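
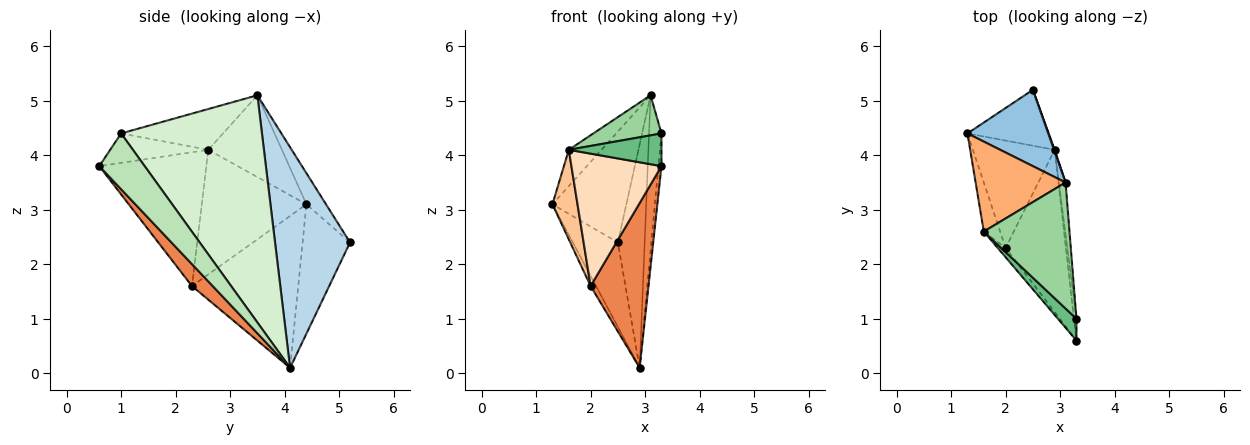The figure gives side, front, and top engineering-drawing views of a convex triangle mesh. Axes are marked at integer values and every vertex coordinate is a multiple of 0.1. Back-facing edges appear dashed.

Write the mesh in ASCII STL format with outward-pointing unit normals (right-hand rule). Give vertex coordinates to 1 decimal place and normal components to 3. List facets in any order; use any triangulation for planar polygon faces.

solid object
 facet normal -0.660 0.627 -0.415
  outer loop
   vertex 2.9 4.1 0.1
   vertex 1.3 4.4 3.1
   vertex 2.5 5.2 2.4
  endloop
 endfacet
 facet normal -0.213 0.805 0.554
  outer loop
   vertex 3.1 3.5 5.1
   vertex 2.5 5.2 2.4
   vertex 1.3 4.4 3.1
  endloop
 endfacet
 facet normal 0.942 0.337 0.003
  outer loop
   vertex 3.1 3.5 5.1
   vertex 2.9 4.1 0.1
   vertex 2.5 5.2 2.4
  endloop
 endfacet
 facet normal -0.880 0.045 -0.474
  outer loop
   vertex 2.0 2.3 1.6
   vertex 1.3 4.4 3.1
   vertex 2.9 4.1 0.1
  endloop
 endfacet
 facet normal 0.248 -0.690 -0.680
  outer loop
   vertex 2.0 2.3 1.6
   vertex 2.9 4.1 0.1
   vertex 3.3 0.6 3.8
  endloop
 endfacet
 facet normal -0.644 0.286 0.709
  outer loop
   vertex 1.6 2.6 4.1
   vertex 3.1 3.5 5.1
   vertex 1.3 4.4 3.1
  endloop
 endfacet
 facet normal -0.965 -0.231 -0.127
  outer loop
   vertex 1.6 2.6 4.1
   vertex 1.3 4.4 3.1
   vertex 2.0 2.3 1.6
  endloop
 endfacet
 facet normal -0.764 -0.643 -0.045
  outer loop
   vertex 1.6 2.6 4.1
   vertex 2.0 2.3 1.6
   vertex 3.3 0.6 3.8
  endloop
 endfacet
 facet normal -0.661 -0.624 0.416
  outer loop
   vertex 3.3 1.0 4.4
   vertex 1.6 2.6 4.1
   vertex 3.3 0.6 3.8
  endloop
 endfacet
 facet normal -0.413 -0.276 0.868
  outer loop
   vertex 3.3 1.0 4.4
   vertex 3.1 3.5 5.1
   vertex 1.6 2.6 4.1
  endloop
 endfacet
 facet normal 0.997 0.067 -0.045
  outer loop
   vertex 3.3 1.0 4.4
   vertex 3.3 0.6 3.8
   vertex 2.9 4.1 0.1
  endloop
 endfacet
 facet normal 0.996 0.088 -0.029
  outer loop
   vertex 3.3 1.0 4.4
   vertex 2.9 4.1 0.1
   vertex 3.1 3.5 5.1
  endloop
 endfacet
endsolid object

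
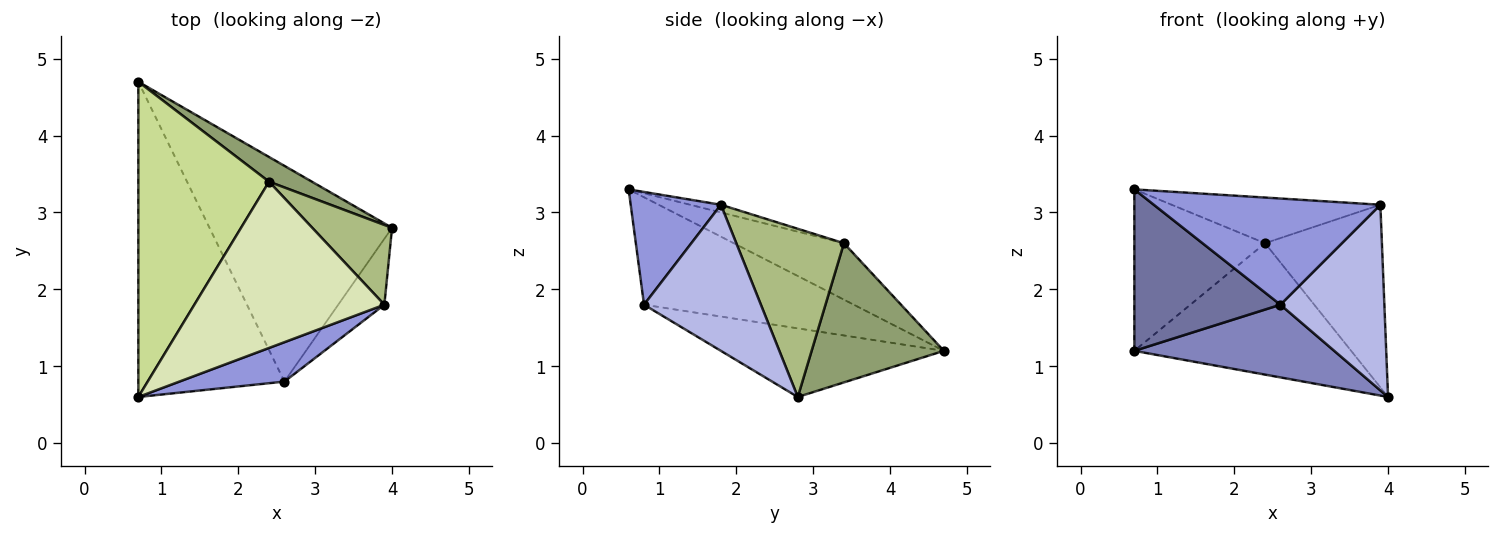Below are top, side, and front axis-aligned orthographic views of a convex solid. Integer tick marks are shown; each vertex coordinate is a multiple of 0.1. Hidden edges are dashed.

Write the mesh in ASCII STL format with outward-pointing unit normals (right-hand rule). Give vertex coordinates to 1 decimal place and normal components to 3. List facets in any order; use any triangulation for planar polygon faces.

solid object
 facet normal -0.548 -0.381 -0.745
  outer loop
   vertex 2.6 0.8 1.8
   vertex 0.7 0.6 3.3
   vertex 0.7 4.7 1.2
  endloop
 endfacet
 facet normal -0.335 -0.301 -0.893
  outer loop
   vertex 2.6 0.8 1.8
   vertex 0.7 4.7 1.2
   vertex 4.0 2.8 0.6
  endloop
 endfacet
 facet normal 0.350 -0.878 0.326
  outer loop
   vertex 3.9 1.8 3.1
   vertex 0.7 0.6 3.3
   vertex 2.6 0.8 1.8
  endloop
 endfacet
 facet normal 0.727 -0.647 -0.230
  outer loop
   vertex 3.9 1.8 3.1
   vertex 2.6 0.8 1.8
   vertex 4.0 2.8 0.6
  endloop
 endfacet
 facet normal 0.514 0.843 0.158
  outer loop
   vertex 2.4 3.4 2.6
   vertex 4.0 2.8 0.6
   vertex 0.7 4.7 1.2
  endloop
 endfacet
 facet normal 0.645 0.700 0.306
  outer loop
   vertex 2.4 3.4 2.6
   vertex 3.9 1.8 3.1
   vertex 4.0 2.8 0.6
  endloop
 endfacet
 facet normal -0.359 0.426 0.831
  outer loop
   vertex 2.4 3.4 2.6
   vertex 0.7 4.7 1.2
   vertex 0.7 0.6 3.3
  endloop
 endfacet
 facet normal -0.039 0.265 0.964
  outer loop
   vertex 2.4 3.4 2.6
   vertex 0.7 0.6 3.3
   vertex 3.9 1.8 3.1
  endloop
 endfacet
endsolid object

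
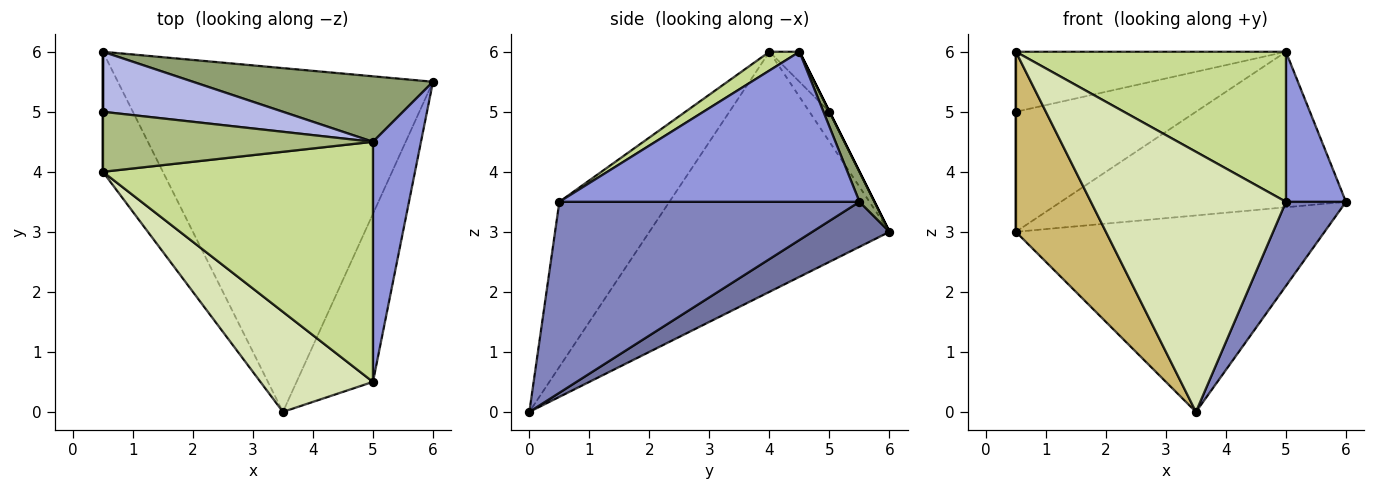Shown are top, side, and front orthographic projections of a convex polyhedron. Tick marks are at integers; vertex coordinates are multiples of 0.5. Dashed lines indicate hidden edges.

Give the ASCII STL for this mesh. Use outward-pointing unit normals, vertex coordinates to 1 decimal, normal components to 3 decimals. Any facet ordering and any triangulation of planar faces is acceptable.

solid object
 facet normal 0.123 0.492 -0.862
  outer loop
   vertex 0.5 6.0 3.0
   vertex 6.0 5.5 3.5
   vertex 3.5 0.0 0.0
  endloop
 endfacet
 facet normal 0.913 -0.183 -0.365
  outer loop
   vertex 5.0 0.5 3.5
   vertex 3.5 0.0 0.0
   vertex 6.0 5.5 3.5
  endloop
 endfacet
 facet normal 0.936 -0.187 0.299
  outer loop
   vertex 5.0 4.5 6.0
   vertex 5.0 0.5 3.5
   vertex 6.0 5.5 3.5
  endloop
 endfacet
 facet normal 0.000 0.894 0.447
  outer loop
   vertex 5.0 4.5 6.0
   vertex 0.5 6.0 3.0
   vertex 0.5 5.0 5.0
  endloop
 endfacet
 facet normal 0.048 0.921 0.388
  outer loop
   vertex 5.0 4.5 6.0
   vertex 6.0 5.5 3.5
   vertex 0.5 6.0 3.0
  endloop
 endfacet
 facet normal -0.078 0.705 0.705
  outer loop
   vertex 0.5 4.0 6.0
   vertex 5.0 4.5 6.0
   vertex 0.5 5.0 5.0
  endloop
 endfacet
 facet normal 0.059 -0.529 0.847
  outer loop
   vertex 0.5 4.0 6.0
   vertex 5.0 0.5 3.5
   vertex 5.0 4.5 6.0
  endloop
 endfacet
 facet normal -0.466 -0.826 0.318
  outer loop
   vertex 0.5 4.0 6.0
   vertex 3.5 0.0 0.0
   vertex 5.0 0.5 3.5
  endloop
 endfacet
 facet normal -1.000 0.000 0.000
  outer loop
   vertex 0.5 4.0 6.0
   vertex 0.5 5.0 5.0
   vertex 0.5 6.0 3.0
  endloop
 endfacet
 facet normal -0.912 -0.342 -0.228
  outer loop
   vertex 0.5 4.0 6.0
   vertex 0.5 6.0 3.0
   vertex 3.5 0.0 0.0
  endloop
 endfacet
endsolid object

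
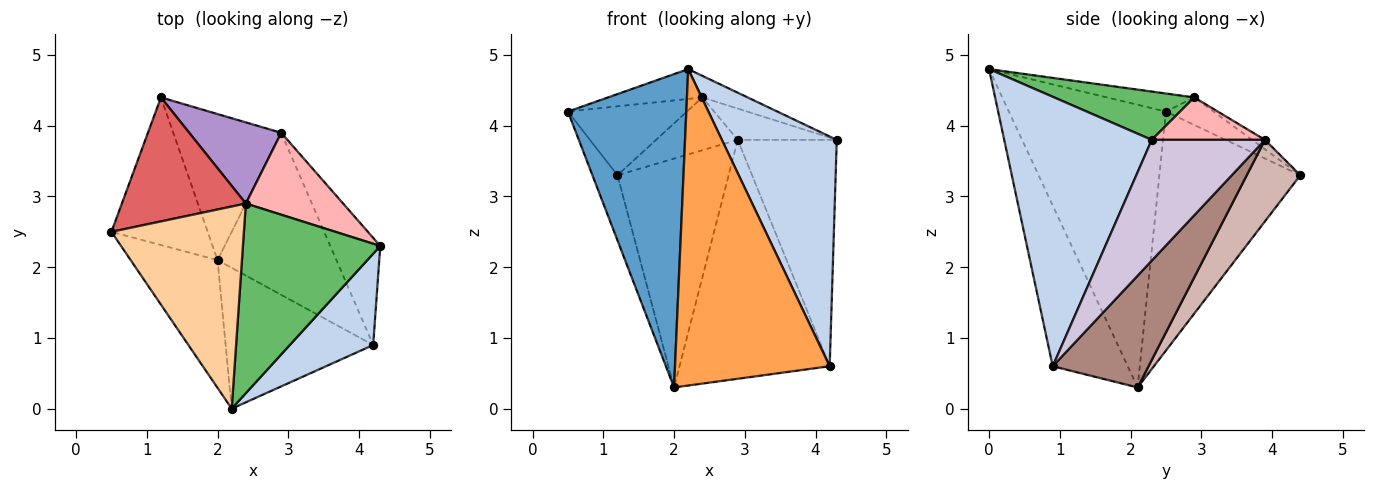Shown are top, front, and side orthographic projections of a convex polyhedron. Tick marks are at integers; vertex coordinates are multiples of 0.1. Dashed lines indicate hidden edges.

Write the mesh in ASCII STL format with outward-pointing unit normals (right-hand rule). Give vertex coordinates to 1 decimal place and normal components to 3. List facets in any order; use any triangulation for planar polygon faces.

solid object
 facet normal -0.776 -0.585 -0.238
  outer loop
   vertex 2.0 2.1 0.3
   vertex 2.2 0.0 4.8
   vertex 0.5 2.5 4.2
  endloop
 endfacet
 facet normal 0.767 -0.597 0.237
  outer loop
   vertex 4.2 0.9 0.6
   vertex 4.3 2.3 3.8
   vertex 2.2 0.0 4.8
  endloop
 endfacet
 facet normal -0.405 -0.835 -0.372
  outer loop
   vertex 4.2 0.9 0.6
   vertex 2.2 0.0 4.8
   vertex 2.0 2.1 0.3
  endloop
 endfacet
 facet normal -0.134 0.144 0.980
  outer loop
   vertex 2.4 2.9 4.4
   vertex 0.5 2.5 4.2
   vertex 2.2 0.0 4.8
  endloop
 endfacet
 facet normal 0.330 0.107 0.938
  outer loop
   vertex 2.4 2.9 4.4
   vertex 2.2 0.0 4.8
   vertex 4.3 2.3 3.8
  endloop
 endfacet
 facet normal -0.915 0.163 -0.369
  outer loop
   vertex 1.2 4.4 3.3
   vertex 2.0 2.1 0.3
   vertex 0.5 2.5 4.2
  endloop
 endfacet
 facet normal -0.191 0.477 0.858
  outer loop
   vertex 1.2 4.4 3.3
   vertex 0.5 2.5 4.2
   vertex 2.4 2.9 4.4
  endloop
 endfacet
 facet normal 0.377 0.330 0.865
  outer loop
   vertex 2.9 3.9 3.8
   vertex 2.4 2.9 4.4
   vertex 4.3 2.3 3.8
  endloop
 endfacet
 facet normal -0.086 0.544 0.835
  outer loop
   vertex 2.9 3.9 3.8
   vertex 1.2 4.4 3.3
   vertex 2.4 2.9 4.4
  endloop
 endfacet
 facet normal 0.719 0.629 -0.298
  outer loop
   vertex 2.9 3.9 3.8
   vertex 4.3 2.3 3.8
   vertex 4.2 0.9 0.6
  endloop
 endfacet
 facet normal 0.467 0.732 -0.496
  outer loop
   vertex 2.9 3.9 3.8
   vertex 4.2 0.9 0.6
   vertex 2.0 2.1 0.3
  endloop
 endfacet
 facet normal 0.376 0.781 -0.498
  outer loop
   vertex 2.9 3.9 3.8
   vertex 2.0 2.1 0.3
   vertex 1.2 4.4 3.3
  endloop
 endfacet
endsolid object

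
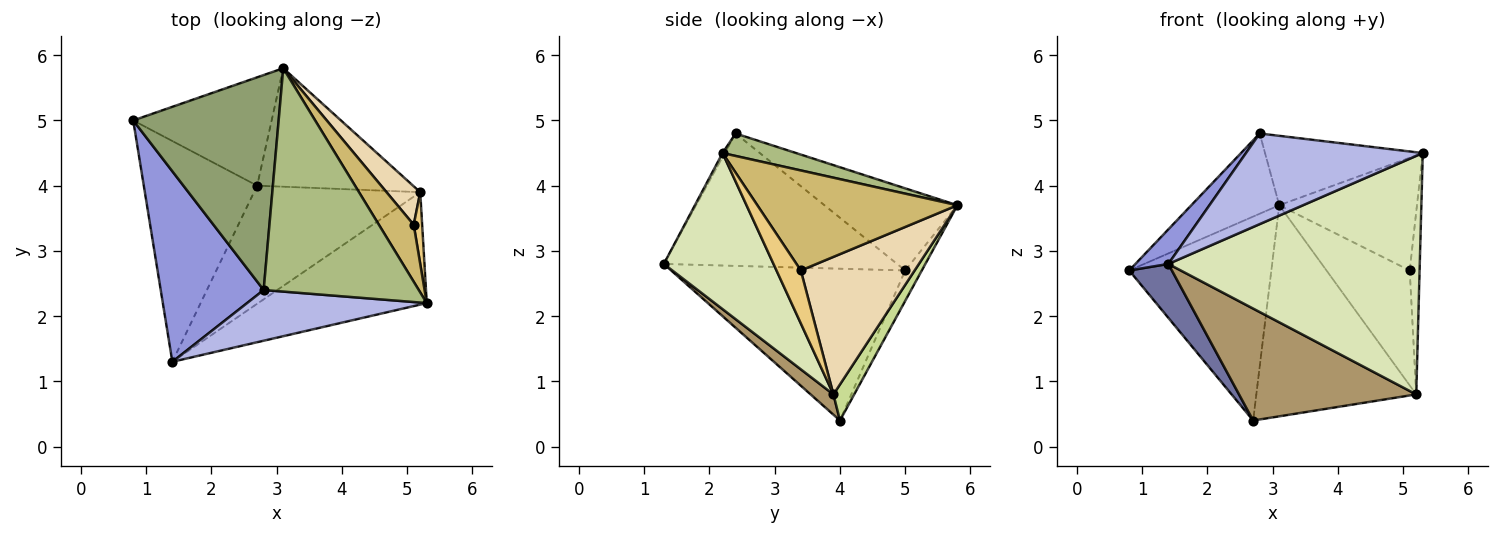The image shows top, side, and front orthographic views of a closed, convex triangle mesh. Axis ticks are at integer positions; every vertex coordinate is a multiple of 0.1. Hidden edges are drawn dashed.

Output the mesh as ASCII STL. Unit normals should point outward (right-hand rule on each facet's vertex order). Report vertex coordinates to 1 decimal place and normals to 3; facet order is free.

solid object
 facet normal -0.793 -0.145 -0.592
  outer loop
   vertex 2.7 4.0 0.4
   vertex 1.4 1.3 2.8
   vertex 0.8 5.0 2.7
  endloop
 endfacet
 facet normal -0.103 0.878 -0.467
  outer loop
   vertex 3.1 5.8 3.7
   vertex 2.7 4.0 0.4
   vertex 0.8 5.0 2.7
  endloop
 endfacet
 facet normal -0.785 -0.111 0.610
  outer loop
   vertex 2.8 2.4 4.8
   vertex 0.8 5.0 2.7
   vertex 1.4 1.3 2.8
  endloop
 endfacet
 facet normal -0.011 -0.873 0.488
  outer loop
   vertex 2.8 2.4 4.8
   vertex 1.4 1.3 2.8
   vertex 5.3 2.2 4.5
  endloop
 endfacet
 facet normal -0.468 0.309 0.828
  outer loop
   vertex 2.8 2.4 4.8
   vertex 3.1 5.8 3.7
   vertex 0.8 5.0 2.7
  endloop
 endfacet
 facet normal 0.137 0.294 0.946
  outer loop
   vertex 2.8 2.4 4.8
   vertex 5.3 2.2 4.5
   vertex 3.1 5.8 3.7
  endloop
 endfacet
 facet normal 0.112 0.867 -0.486
  outer loop
   vertex 5.2 3.9 0.8
   vertex 2.7 4.0 0.4
   vertex 3.1 5.8 3.7
  endloop
 endfacet
 facet normal 0.367 -0.841 -0.397
  outer loop
   vertex 5.2 3.9 0.8
   vertex 5.3 2.2 4.5
   vertex 1.4 1.3 2.8
  endloop
 endfacet
 facet normal 0.088 -0.685 -0.723
  outer loop
   vertex 5.2 3.9 0.8
   vertex 1.4 1.3 2.8
   vertex 2.7 4.0 0.4
  endloop
 endfacet
 facet normal 0.792 0.545 0.275
  outer loop
   vertex 5.1 3.4 2.7
   vertex 3.1 5.8 3.7
   vertex 5.3 2.2 4.5
  endloop
 endfacet
 facet normal 0.917 0.372 0.146
  outer loop
   vertex 5.1 3.4 2.7
   vertex 5.3 2.2 4.5
   vertex 5.2 3.9 0.8
  endloop
 endfacet
 facet normal 0.792 0.579 0.194
  outer loop
   vertex 5.1 3.4 2.7
   vertex 5.2 3.9 0.8
   vertex 3.1 5.8 3.7
  endloop
 endfacet
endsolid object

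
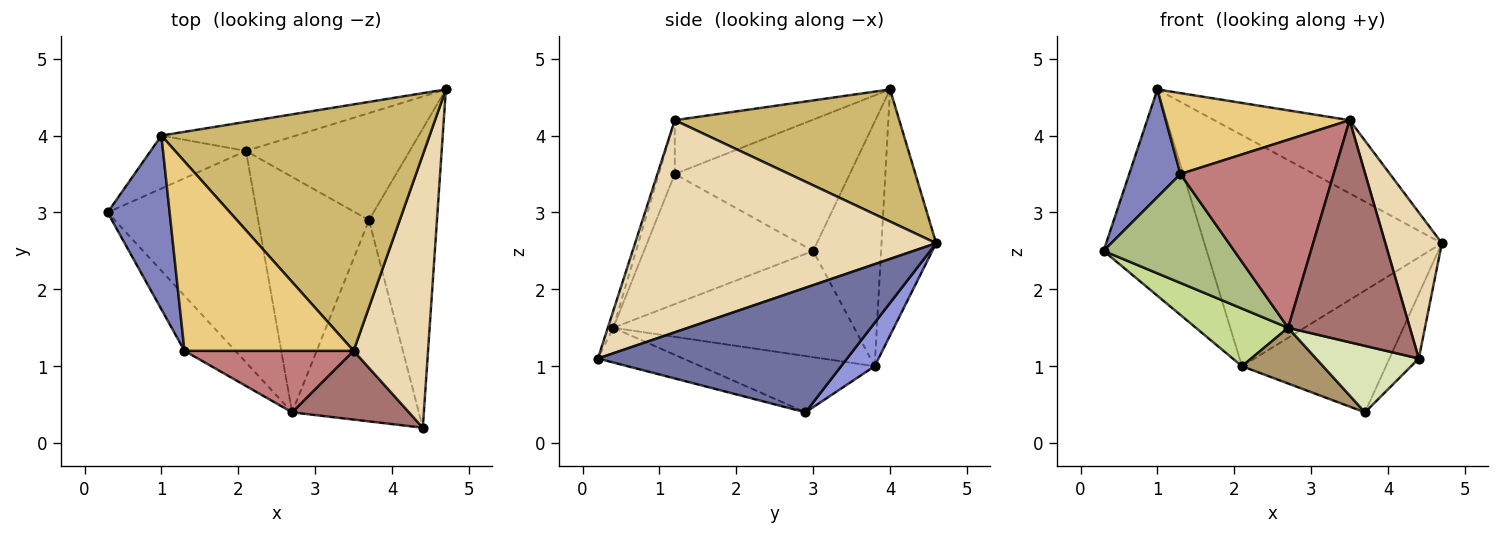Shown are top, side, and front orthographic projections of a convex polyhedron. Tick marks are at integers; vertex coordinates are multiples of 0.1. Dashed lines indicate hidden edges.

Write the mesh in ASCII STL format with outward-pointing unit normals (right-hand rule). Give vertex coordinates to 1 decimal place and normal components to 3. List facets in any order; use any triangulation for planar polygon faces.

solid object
 facet normal 0.873 0.103 -0.476
  outer loop
   vertex 3.7 2.9 0.4
   vertex 4.7 4.6 2.6
   vertex 4.4 0.2 1.1
  endloop
 endfacet
 facet normal -0.874 -0.256 0.413
  outer loop
   vertex 1.3 1.2 3.5
   vertex 1.0 4.0 4.6
   vertex 0.3 3.0 2.5
  endloop
 endfacet
 facet normal 0.172 0.740 -0.650
  outer loop
   vertex 2.1 3.8 1.0
   vertex 4.7 4.6 2.6
   vertex 3.7 2.9 0.4
  endloop
 endfacet
 facet normal -0.538 0.817 -0.210
  outer loop
   vertex 2.1 3.8 1.0
   vertex 0.3 3.0 2.5
   vertex 1.0 4.0 4.6
  endloop
 endfacet
 facet normal -0.223 0.967 -0.122
  outer loop
   vertex 2.1 3.8 1.0
   vertex 1.0 4.0 4.6
   vertex 4.7 4.6 2.6
  endloop
 endfacet
 facet normal -0.756 -0.584 -0.296
  outer loop
   vertex 2.7 0.4 1.5
   vertex 1.3 1.2 3.5
   vertex 0.3 3.0 2.5
  endloop
 endfacet
 facet normal -0.566 -0.217 -0.795
  outer loop
   vertex 2.7 0.4 1.5
   vertex 0.3 3.0 2.5
   vertex 2.1 3.8 1.0
  endloop
 endfacet
 facet normal -0.252 -0.304 -0.919
  outer loop
   vertex 2.7 0.4 1.5
   vertex 3.7 2.9 0.4
   vertex 4.4 0.2 1.1
  endloop
 endfacet
 facet normal -0.443 -0.206 -0.872
  outer loop
   vertex 2.7 0.4 1.5
   vertex 2.1 3.8 1.0
   vertex 3.7 2.9 0.4
  endloop
 endfacet
 facet normal 0.427 0.257 0.867
  outer loop
   vertex 3.5 1.2 4.2
   vertex 4.7 4.6 2.6
   vertex 1.0 4.0 4.6
  endloop
 endfacet
 facet normal -0.281 -0.377 0.883
  outer loop
   vertex 3.5 1.2 4.2
   vertex 1.0 4.0 4.6
   vertex 1.3 1.2 3.5
  endloop
 endfacet
 facet normal 0.929 -0.174 0.326
  outer loop
   vertex 3.5 1.2 4.2
   vertex 4.4 0.2 1.1
   vertex 4.7 4.6 2.6
  endloop
 endfacet
 facet normal -0.043 -0.954 0.295
  outer loop
   vertex 3.5 1.2 4.2
   vertex 2.7 0.4 1.5
   vertex 4.4 0.2 1.1
  endloop
 endfacet
 facet normal -0.098 -0.946 0.309
  outer loop
   vertex 3.5 1.2 4.2
   vertex 1.3 1.2 3.5
   vertex 2.7 0.4 1.5
  endloop
 endfacet
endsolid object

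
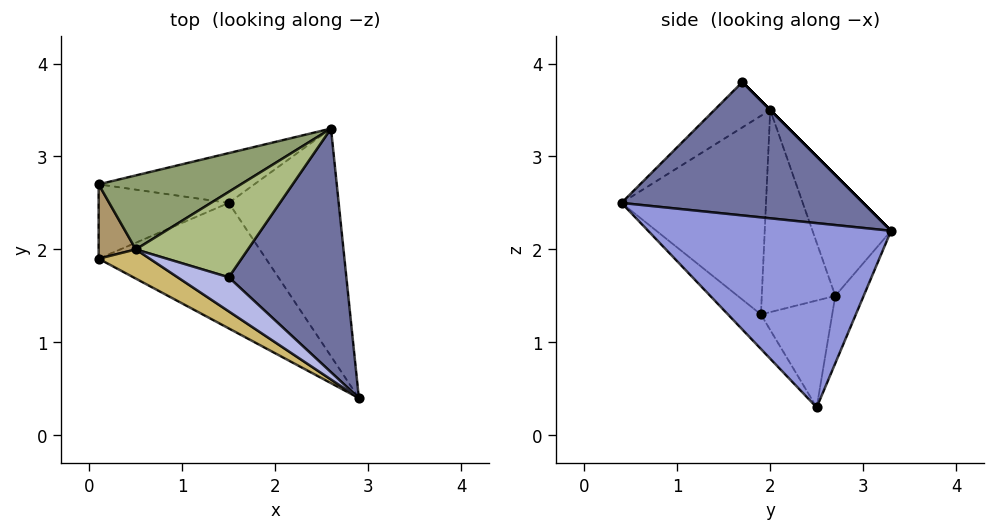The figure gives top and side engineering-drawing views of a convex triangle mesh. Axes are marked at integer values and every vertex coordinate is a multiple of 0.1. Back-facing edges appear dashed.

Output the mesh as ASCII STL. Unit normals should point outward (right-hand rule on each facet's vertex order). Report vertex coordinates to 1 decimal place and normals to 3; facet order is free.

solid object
 facet normal 0.742 0.144 0.655
  outer loop
   vertex 1.5 1.7 3.8
   vertex 2.9 0.4 2.5
   vertex 2.6 3.3 2.2
  endloop
 endfacet
 facet normal -0.137 0.939 -0.316
  outer loop
   vertex 1.5 2.5 0.3
   vertex 0.1 2.7 1.5
   vertex 2.6 3.3 2.2
  endloop
 endfacet
 facet normal 0.858 0.036 -0.512
  outer loop
   vertex 1.5 2.5 0.3
   vertex 2.6 3.3 2.2
   vertex 2.9 0.4 2.5
  endloop
 endfacet
 facet normal -0.374 -0.826 0.422
  outer loop
   vertex 0.5 2.0 3.5
   vertex 2.9 0.4 2.5
   vertex 1.5 1.7 3.8
  endloop
 endfacet
 facet normal -0.313 0.875 0.369
  outer loop
   vertex 0.5 2.0 3.5
   vertex 2.6 3.3 2.2
   vertex 0.1 2.7 1.5
  endloop
 endfacet
 facet normal 0.000 0.707 0.707
  outer loop
   vertex 0.5 2.0 3.5
   vertex 1.5 1.7 3.8
   vertex 2.6 3.3 2.2
  endloop
 endfacet
 facet normal -0.623 0.190 -0.759
  outer loop
   vertex 0.1 1.9 1.3
   vertex 0.1 2.7 1.5
   vertex 1.5 2.5 0.3
  endloop
 endfacet
 facet normal -0.132 -0.758 -0.639
  outer loop
   vertex 0.1 1.9 1.3
   vertex 1.5 2.5 0.3
   vertex 2.9 0.4 2.5
  endloop
 endfacet
 facet normal -0.983 -0.045 0.181
  outer loop
   vertex 0.1 1.9 1.3
   vertex 0.5 2.0 3.5
   vertex 0.1 2.7 1.5
  endloop
 endfacet
 facet normal -0.511 -0.849 0.132
  outer loop
   vertex 0.1 1.9 1.3
   vertex 2.9 0.4 2.5
   vertex 0.5 2.0 3.5
  endloop
 endfacet
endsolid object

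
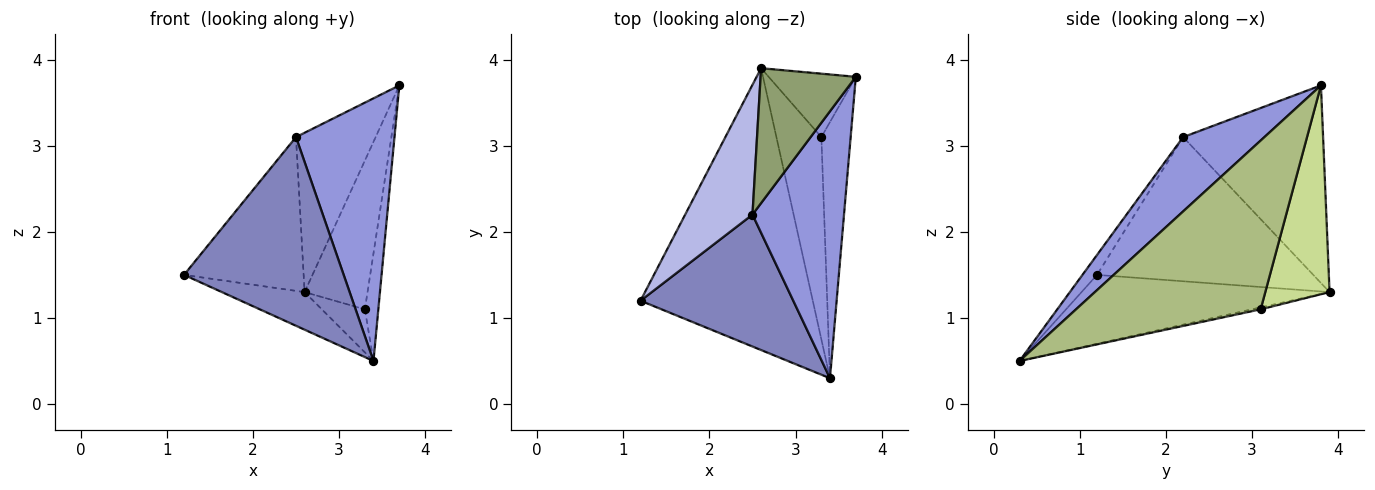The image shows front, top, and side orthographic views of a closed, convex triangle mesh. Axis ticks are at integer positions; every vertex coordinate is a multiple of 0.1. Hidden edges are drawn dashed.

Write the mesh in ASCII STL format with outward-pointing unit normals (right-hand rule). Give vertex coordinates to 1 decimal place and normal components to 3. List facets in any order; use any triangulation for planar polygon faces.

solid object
 facet normal -0.369 0.123 -0.921
  outer loop
   vertex 2.6 3.9 1.3
   vertex 3.4 0.3 0.5
   vertex 1.2 1.2 1.5
  endloop
 endfacet
 facet normal -0.075 -0.817 0.571
  outer loop
   vertex 2.5 2.2 3.1
   vertex 1.2 1.2 1.5
   vertex 3.4 0.3 0.5
  endloop
 endfacet
 facet normal 0.501 -0.607 0.617
  outer loop
   vertex 2.5 2.2 3.1
   vertex 3.4 0.3 0.5
   vertex 3.7 3.8 3.7
  endloop
 endfacet
 facet normal -0.810 0.448 0.378
  outer loop
   vertex 2.5 2.2 3.1
   vertex 2.6 3.9 1.3
   vertex 1.2 1.2 1.5
  endloop
 endfacet
 facet normal -0.802 0.456 0.386
  outer loop
   vertex 2.5 2.2 3.1
   vertex 3.7 3.8 3.7
   vertex 2.6 3.9 1.3
  endloop
 endfacet
 facet normal 0.983 0.072 -0.170
  outer loop
   vertex 3.3 3.1 1.1
   vertex 3.7 3.8 3.7
   vertex 3.4 0.3 0.5
  endloop
 endfacet
 facet normal 0.685 0.671 -0.286
  outer loop
   vertex 3.3 3.1 1.1
   vertex 2.6 3.9 1.3
   vertex 3.7 3.8 3.7
  endloop
 endfacet
 facet normal -0.042 0.208 -0.977
  outer loop
   vertex 3.3 3.1 1.1
   vertex 3.4 0.3 0.5
   vertex 2.6 3.9 1.3
  endloop
 endfacet
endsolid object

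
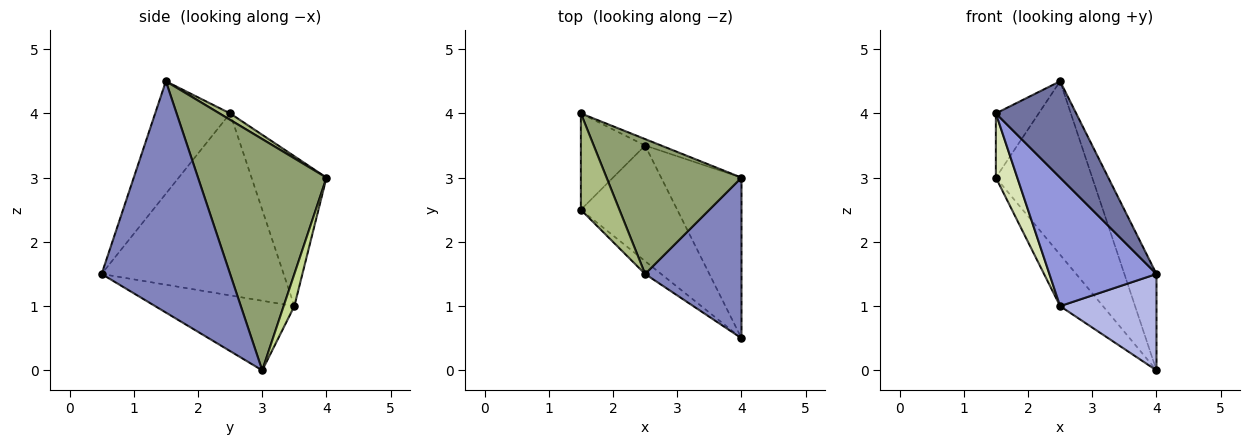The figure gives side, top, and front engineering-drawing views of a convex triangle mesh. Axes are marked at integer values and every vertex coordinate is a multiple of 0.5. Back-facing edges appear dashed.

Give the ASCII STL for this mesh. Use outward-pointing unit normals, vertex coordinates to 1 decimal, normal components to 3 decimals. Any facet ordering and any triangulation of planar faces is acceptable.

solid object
 facet normal -0.679 -0.728 -0.097
  outer loop
   vertex 2.5 1.5 4.5
   vertex 1.5 2.5 4.0
   vertex 4.0 0.5 1.5
  endloop
 endfacet
 facet normal 0.899 0.225 0.375
  outer loop
   vertex 2.5 1.5 4.5
   vertex 4.0 0.5 1.5
   vertex 4.0 3.0 0.0
  endloop
 endfacet
 facet normal -0.784 -0.461 -0.415
  outer loop
   vertex 2.5 3.5 1.0
   vertex 4.0 0.5 1.5
   vertex 1.5 2.5 4.0
  endloop
 endfacet
 facet normal -0.596 -0.413 -0.688
  outer loop
   vertex 2.5 3.5 1.0
   vertex 4.0 3.0 0.0
   vertex 4.0 0.5 1.5
  endloop
 endfacet
 facet normal 0.725 0.544 0.423
  outer loop
   vertex 1.5 4.0 3.0
   vertex 2.5 1.5 4.5
   vertex 4.0 3.0 0.0
  endloop
 endfacet
 facet normal 0.137 0.549 0.824
  outer loop
   vertex 1.5 4.0 3.0
   vertex 1.5 2.5 4.0
   vertex 2.5 1.5 4.5
  endloop
 endfacet
 facet normal 0.241 0.963 -0.120
  outer loop
   vertex 1.5 4.0 3.0
   vertex 4.0 3.0 0.0
   vertex 2.5 3.5 1.0
  endloop
 endfacet
 facet normal -0.889 -0.254 -0.381
  outer loop
   vertex 1.5 4.0 3.0
   vertex 2.5 3.5 1.0
   vertex 1.5 2.5 4.0
  endloop
 endfacet
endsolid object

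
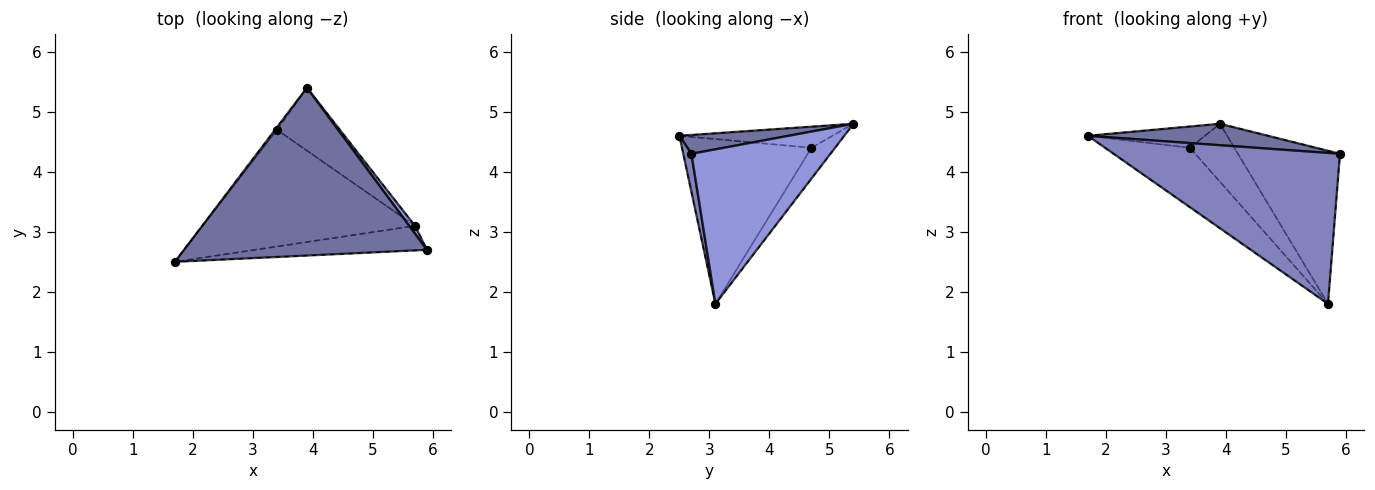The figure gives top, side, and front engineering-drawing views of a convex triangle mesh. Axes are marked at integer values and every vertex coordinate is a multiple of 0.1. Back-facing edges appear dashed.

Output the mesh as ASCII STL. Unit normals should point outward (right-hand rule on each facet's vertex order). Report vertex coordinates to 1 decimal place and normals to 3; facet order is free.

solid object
 facet normal 0.077 -0.126 0.989
  outer loop
   vertex 3.9 5.4 4.8
   vertex 1.7 2.5 4.6
   vertex 5.9 2.7 4.3
  endloop
 endfacet
 facet normal 0.035 -0.986 -0.161
  outer loop
   vertex 5.7 3.1 1.8
   vertex 5.9 2.7 4.3
   vertex 1.7 2.5 4.6
  endloop
 endfacet
 facet normal 0.806 0.591 0.030
  outer loop
   vertex 5.7 3.1 1.8
   vertex 3.9 5.4 4.8
   vertex 5.9 2.7 4.3
  endloop
 endfacet
 facet normal -0.792 0.606 -0.070
  outer loop
   vertex 3.4 4.7 4.4
   vertex 1.7 2.5 4.6
   vertex 3.9 5.4 4.8
  endloop
 endfacet
 facet normal -0.569 0.373 -0.733
  outer loop
   vertex 3.4 4.7 4.4
   vertex 5.7 3.1 1.8
   vertex 1.7 2.5 4.6
  endloop
 endfacet
 facet normal -0.339 0.637 -0.692
  outer loop
   vertex 3.4 4.7 4.4
   vertex 3.9 5.4 4.8
   vertex 5.7 3.1 1.8
  endloop
 endfacet
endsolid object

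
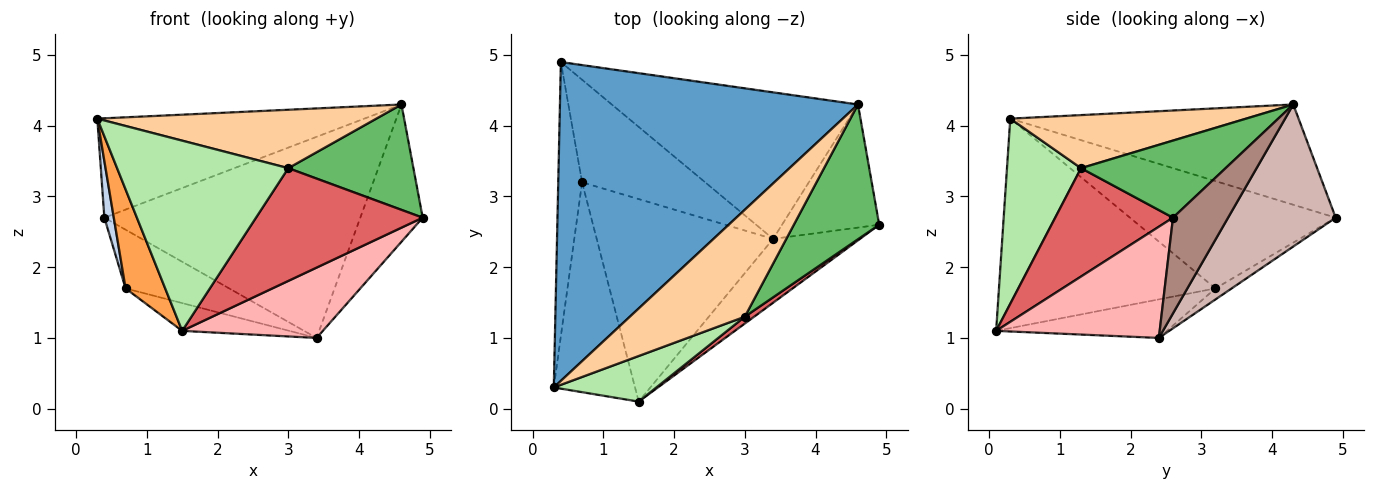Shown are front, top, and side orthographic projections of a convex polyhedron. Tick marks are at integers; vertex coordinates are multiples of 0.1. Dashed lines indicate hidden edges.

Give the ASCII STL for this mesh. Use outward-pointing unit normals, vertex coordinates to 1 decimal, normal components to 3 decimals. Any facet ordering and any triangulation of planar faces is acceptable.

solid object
 facet normal -0.306 0.283 0.909
  outer loop
   vertex 4.6 4.3 4.3
   vertex 0.4 4.9 2.7
   vertex 0.3 0.3 4.1
  endloop
 endfacet
 facet normal -0.975 -0.045 -0.217
  outer loop
   vertex 0.7 3.2 1.7
   vertex 0.3 0.3 4.1
   vertex 0.4 4.9 2.7
  endloop
 endfacet
 facet normal -0.919 -0.168 -0.356
  outer loop
   vertex 0.7 3.2 1.7
   vertex 1.5 0.1 1.1
   vertex 0.3 0.3 4.1
  endloop
 endfacet
 facet normal 0.375 -0.444 0.813
  outer loop
   vertex 3.0 1.3 3.4
   vertex 4.6 4.3 4.3
   vertex 0.3 0.3 4.1
  endloop
 endfacet
 facet normal 0.580 -0.502 0.642
  outer loop
   vertex 3.0 1.3 3.4
   vertex 4.9 2.6 2.7
   vertex 4.6 4.3 4.3
  endloop
 endfacet
 facet normal 0.388 -0.896 0.215
  outer loop
   vertex 3.0 1.3 3.4
   vertex 0.3 0.3 4.1
   vertex 1.5 0.1 1.1
  endloop
 endfacet
 facet normal 0.576 -0.816 0.050
  outer loop
   vertex 3.0 1.3 3.4
   vertex 1.5 0.1 1.1
   vertex 4.9 2.6 2.7
  endloop
 endfacet
 facet normal 0.652 -0.561 -0.510
  outer loop
   vertex 3.4 2.4 1.0
   vertex 4.9 2.6 2.7
   vertex 1.5 0.1 1.1
  endloop
 endfacet
 facet normal -0.212 0.133 -0.968
  outer loop
   vertex 3.4 2.4 1.0
   vertex 1.5 0.1 1.1
   vertex 0.7 3.2 1.7
  endloop
 endfacet
 facet normal -0.078 0.495 -0.865
  outer loop
   vertex 3.4 2.4 1.0
   vertex 0.7 3.2 1.7
   vertex 0.4 4.9 2.7
  endloop
 endfacet
 facet normal 0.549 0.622 -0.558
  outer loop
   vertex 3.4 2.4 1.0
   vertex 4.6 4.3 4.3
   vertex 4.9 2.6 2.7
  endloop
 endfacet
 facet normal 0.322 0.765 -0.558
  outer loop
   vertex 3.4 2.4 1.0
   vertex 0.4 4.9 2.7
   vertex 4.6 4.3 4.3
  endloop
 endfacet
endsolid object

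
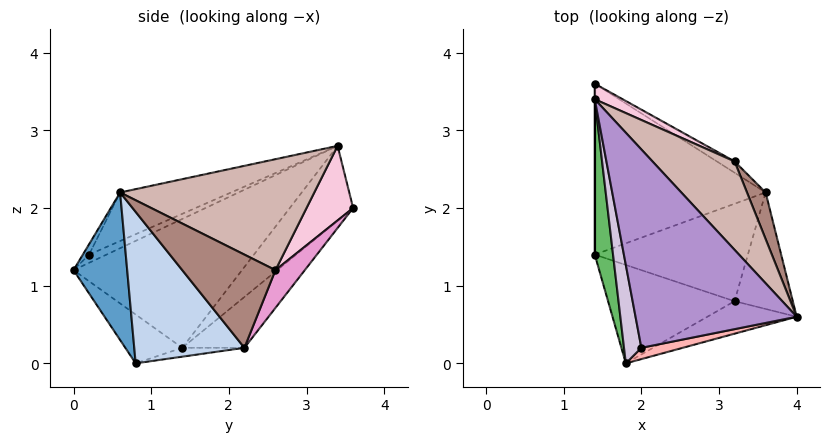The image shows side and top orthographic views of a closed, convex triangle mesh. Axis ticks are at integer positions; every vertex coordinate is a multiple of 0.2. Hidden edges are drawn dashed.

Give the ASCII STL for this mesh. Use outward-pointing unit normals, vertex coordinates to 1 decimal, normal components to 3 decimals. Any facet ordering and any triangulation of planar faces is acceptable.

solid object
 facet normal 0.344 -0.915 -0.208
  outer loop
   vertex 3.2 0.8 0.0
   vertex 4.0 0.6 2.2
   vertex 1.8 0.0 1.2
  endloop
 endfacet
 facet normal 0.912 -0.211 -0.351
  outer loop
   vertex 3.6 2.2 0.2
   vertex 4.0 0.6 2.2
   vertex 3.2 0.8 0.0
  endloop
 endfacet
 facet normal -0.285 -0.610 -0.739
  outer loop
   vertex 1.4 1.4 0.2
   vertex 3.2 0.8 0.0
   vertex 1.8 0.0 1.2
  endloop
 endfacet
 facet normal -1.000 0.000 0.000
  outer loop
   vertex 1.4 1.4 0.2
   vertex 1.4 3.4 2.8
   vertex 1.4 3.6 2.0
  endloop
 endfacet
 facet normal -0.974 -0.180 0.138
  outer loop
   vertex 1.4 1.4 0.2
   vertex 1.8 0.0 1.2
   vertex 1.4 3.4 2.8
  endloop
 endfacet
 facet normal -0.224 0.617 -0.754
  outer loop
   vertex 1.4 1.4 0.2
   vertex 1.4 3.6 2.0
   vertex 3.6 2.2 0.2
  endloop
 endfacet
 facet normal -0.057 0.157 -0.986
  outer loop
   vertex 1.4 1.4 0.2
   vertex 3.6 2.2 0.2
   vertex 3.2 0.8 0.0
  endloop
 endfacet
 facet normal -0.196 -0.588 0.784
  outer loop
   vertex 2.0 0.2 1.4
   vertex 1.8 0.0 1.2
   vertex 4.0 0.6 2.2
  endloop
 endfacet
 facet normal -0.261 -0.428 0.866
  outer loop
   vertex 2.0 0.2 1.4
   vertex 4.0 0.6 2.2
   vertex 1.4 3.4 2.8
  endloop
 endfacet
 facet normal -0.387 -0.430 0.816
  outer loop
   vertex 2.0 0.2 1.4
   vertex 1.4 3.4 2.8
   vertex 1.8 0.0 1.2
  endloop
 endfacet
 facet normal 0.880 0.440 0.176
  outer loop
   vertex 3.2 2.6 1.2
   vertex 4.0 0.6 2.2
   vertex 3.6 2.2 0.2
  endloop
 endfacet
 facet normal 0.684 0.526 0.506
  outer loop
   vertex 3.2 2.6 1.2
   vertex 1.4 3.4 2.8
   vertex 4.0 0.6 2.2
  endloop
 endfacet
 facet normal 0.410 0.892 -0.193
  outer loop
   vertex 3.2 2.6 1.2
   vertex 3.6 2.2 0.2
   vertex 1.4 3.6 2.0
  endloop
 endfacet
 facet normal 0.543 0.815 0.204
  outer loop
   vertex 3.2 2.6 1.2
   vertex 1.4 3.6 2.0
   vertex 1.4 3.4 2.8
  endloop
 endfacet
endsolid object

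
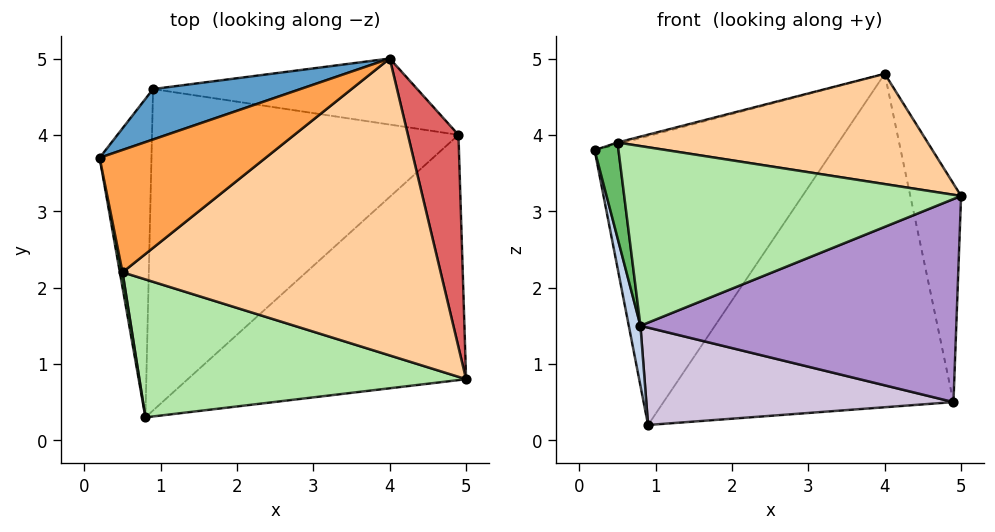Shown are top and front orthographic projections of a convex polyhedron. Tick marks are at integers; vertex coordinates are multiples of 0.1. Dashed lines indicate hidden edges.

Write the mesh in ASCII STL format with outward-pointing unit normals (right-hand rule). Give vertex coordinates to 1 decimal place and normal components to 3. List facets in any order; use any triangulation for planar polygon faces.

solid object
 facet normal -0.357 0.920 0.161
  outer loop
   vertex 0.9 4.6 0.2
   vertex 0.2 3.7 3.8
   vertex 4.0 5.0 4.8
  endloop
 endfacet
 facet normal -0.979 -0.038 -0.200
  outer loop
   vertex 0.8 0.3 1.5
   vertex 0.2 3.7 3.8
   vertex 0.9 4.6 0.2
  endloop
 endfacet
 facet normal -0.259 0.013 0.966
  outer loop
   vertex 0.5 2.2 3.9
   vertex 4.0 5.0 4.8
   vertex 0.2 3.7 3.8
  endloop
 endfacet
 facet normal 0.037 -0.348 0.937
  outer loop
   vertex 0.5 2.2 3.9
   vertex 5.0 0.8 3.2
   vertex 4.0 5.0 4.8
  endloop
 endfacet
 facet normal -0.981 -0.194 0.031
  outer loop
   vertex 0.5 2.2 3.9
   vertex 0.2 3.7 3.8
   vertex 0.8 0.3 1.5
  endloop
 endfacet
 facet normal -0.150 -0.784 0.602
  outer loop
   vertex 0.5 2.2 3.9
   vertex 0.8 0.3 1.5
   vertex 5.0 0.8 3.2
  endloop
 endfacet
 facet normal 0.972 0.169 0.164
  outer loop
   vertex 4.9 4.0 0.5
   vertex 4.0 5.0 4.8
   vertex 5.0 0.8 3.2
  endloop
 endfacet
 facet normal 0.160 0.968 -0.192
  outer loop
   vertex 4.9 4.0 0.5
   vertex 0.9 4.6 0.2
   vertex 4.0 5.0 4.8
  endloop
 endfacet
 facet normal 0.361 -0.595 -0.718
  outer loop
   vertex 4.9 4.0 0.5
   vertex 5.0 0.8 3.2
   vertex 0.8 0.3 1.5
  endloop
 endfacet
 facet normal 0.028 -0.290 -0.957
  outer loop
   vertex 4.9 4.0 0.5
   vertex 0.8 0.3 1.5
   vertex 0.9 4.6 0.2
  endloop
 endfacet
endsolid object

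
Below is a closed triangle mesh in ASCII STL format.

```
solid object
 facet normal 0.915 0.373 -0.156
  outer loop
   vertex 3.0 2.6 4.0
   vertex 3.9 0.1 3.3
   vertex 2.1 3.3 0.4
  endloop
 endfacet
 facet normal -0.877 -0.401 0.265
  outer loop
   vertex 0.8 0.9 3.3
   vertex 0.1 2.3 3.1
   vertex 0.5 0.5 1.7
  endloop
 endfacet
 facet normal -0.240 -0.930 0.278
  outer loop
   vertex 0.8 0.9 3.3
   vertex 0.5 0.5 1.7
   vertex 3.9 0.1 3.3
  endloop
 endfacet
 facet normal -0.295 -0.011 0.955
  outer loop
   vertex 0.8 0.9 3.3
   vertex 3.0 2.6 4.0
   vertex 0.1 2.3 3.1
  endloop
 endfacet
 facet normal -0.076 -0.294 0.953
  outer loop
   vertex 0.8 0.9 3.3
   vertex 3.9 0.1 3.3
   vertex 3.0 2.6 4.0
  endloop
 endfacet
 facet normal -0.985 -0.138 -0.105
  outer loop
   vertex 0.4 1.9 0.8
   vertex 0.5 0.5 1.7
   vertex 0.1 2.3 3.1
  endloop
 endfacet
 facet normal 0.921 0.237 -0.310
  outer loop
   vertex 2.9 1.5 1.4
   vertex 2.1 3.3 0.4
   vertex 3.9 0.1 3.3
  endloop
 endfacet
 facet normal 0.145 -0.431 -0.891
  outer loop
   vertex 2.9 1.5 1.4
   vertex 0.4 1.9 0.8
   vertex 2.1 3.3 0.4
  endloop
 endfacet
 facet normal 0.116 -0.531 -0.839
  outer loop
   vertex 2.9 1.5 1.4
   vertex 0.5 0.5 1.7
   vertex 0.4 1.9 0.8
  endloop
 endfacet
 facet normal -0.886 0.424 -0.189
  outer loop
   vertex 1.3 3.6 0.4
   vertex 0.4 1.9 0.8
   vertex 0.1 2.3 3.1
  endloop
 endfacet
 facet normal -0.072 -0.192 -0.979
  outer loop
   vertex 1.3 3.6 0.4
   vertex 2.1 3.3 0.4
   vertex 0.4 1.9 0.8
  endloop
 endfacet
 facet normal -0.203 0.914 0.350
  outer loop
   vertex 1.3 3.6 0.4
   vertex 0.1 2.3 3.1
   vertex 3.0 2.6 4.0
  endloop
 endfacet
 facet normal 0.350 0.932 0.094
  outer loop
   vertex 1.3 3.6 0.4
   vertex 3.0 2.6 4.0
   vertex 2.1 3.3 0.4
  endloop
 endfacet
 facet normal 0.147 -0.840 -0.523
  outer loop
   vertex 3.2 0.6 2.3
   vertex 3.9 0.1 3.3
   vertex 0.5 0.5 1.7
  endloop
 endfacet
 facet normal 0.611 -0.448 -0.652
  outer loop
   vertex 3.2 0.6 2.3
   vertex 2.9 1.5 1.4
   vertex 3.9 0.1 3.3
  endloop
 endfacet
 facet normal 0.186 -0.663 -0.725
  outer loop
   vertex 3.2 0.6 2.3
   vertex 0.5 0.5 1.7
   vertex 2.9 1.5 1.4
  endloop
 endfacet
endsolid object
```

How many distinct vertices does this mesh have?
10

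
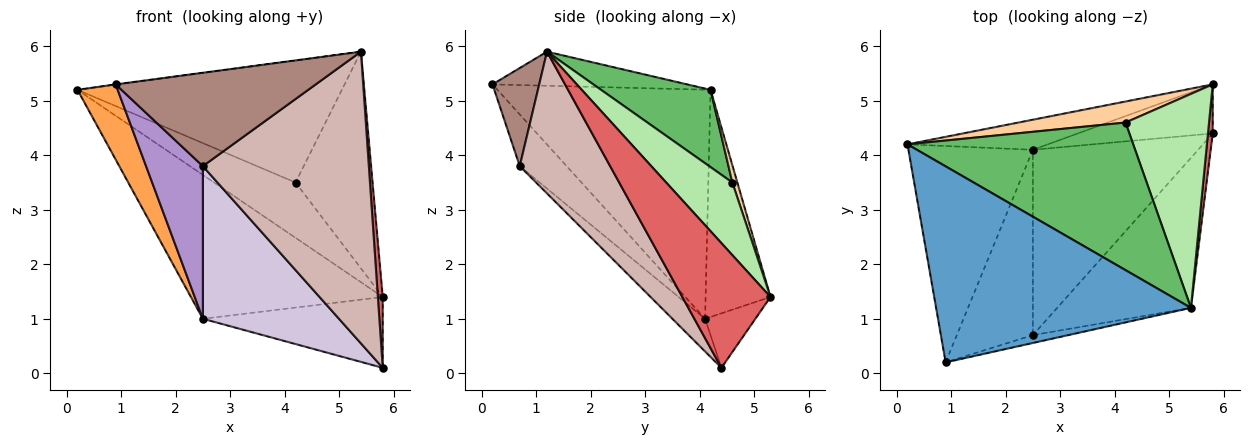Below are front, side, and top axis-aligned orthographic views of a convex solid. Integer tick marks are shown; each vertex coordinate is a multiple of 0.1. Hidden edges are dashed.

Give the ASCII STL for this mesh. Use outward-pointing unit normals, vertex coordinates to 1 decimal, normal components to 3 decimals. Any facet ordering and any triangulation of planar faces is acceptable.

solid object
 facet normal -0.133 0.002 0.991
  outer loop
   vertex 5.4 1.2 5.9
   vertex 0.2 4.2 5.2
   vertex 0.9 0.2 5.3
  endloop
 endfacet
 facet normal -0.314 0.929 -0.194
  outer loop
   vertex 2.5 4.1 1.0
   vertex 0.2 4.2 5.2
   vertex 5.8 5.3 1.4
  endloop
 endfacet
 facet normal -0.867 -0.163 -0.471
  outer loop
   vertex 2.5 4.1 1.0
   vertex 0.9 0.2 5.3
   vertex 0.2 4.2 5.2
  endloop
 endfacet
 facet normal 0.058 0.933 0.355
  outer loop
   vertex 4.2 4.6 3.5
   vertex 5.8 5.3 1.4
   vertex 0.2 4.2 5.2
  endloop
 endfacet
 facet normal 0.255 0.616 0.745
  outer loop
   vertex 4.2 4.6 3.5
   vertex 0.2 4.2 5.2
   vertex 5.4 1.2 5.9
  endloop
 endfacet
 facet normal 0.521 0.607 0.600
  outer loop
   vertex 4.2 4.6 3.5
   vertex 5.4 1.2 5.9
   vertex 5.8 5.3 1.4
  endloop
 endfacet
 facet normal 0.998 -0.055 0.038
  outer loop
   vertex 5.8 4.4 0.1
   vertex 5.8 5.3 1.4
   vertex 5.4 1.2 5.9
  endloop
 endfacet
 facet normal -0.224 0.801 -0.555
  outer loop
   vertex 5.8 4.4 0.1
   vertex 2.5 4.1 1.0
   vertex 5.8 5.3 1.4
  endloop
 endfacet
 facet normal -0.465 -0.563 -0.683
  outer loop
   vertex 2.5 0.7 3.8
   vertex 0.9 0.2 5.3
   vertex 2.5 4.1 1.0
  endloop
 endfacet
 facet normal -0.151 -0.628 -0.763
  outer loop
   vertex 2.5 0.7 3.8
   vertex 2.5 4.1 1.0
   vertex 5.8 4.4 0.1
  endloop
 endfacet
 facet normal 0.227 -0.971 -0.082
  outer loop
   vertex 2.5 0.7 3.8
   vertex 5.4 1.2 5.9
   vertex 0.9 0.2 5.3
  endloop
 endfacet
 facet normal 0.436 -0.800 -0.412
  outer loop
   vertex 2.5 0.7 3.8
   vertex 5.8 4.4 0.1
   vertex 5.4 1.2 5.9
  endloop
 endfacet
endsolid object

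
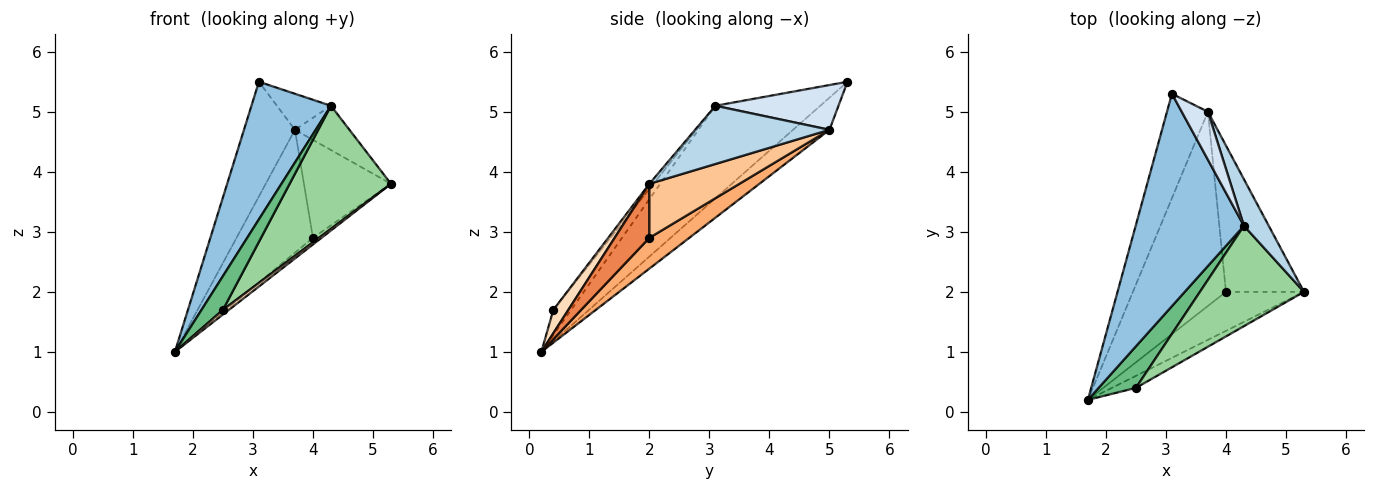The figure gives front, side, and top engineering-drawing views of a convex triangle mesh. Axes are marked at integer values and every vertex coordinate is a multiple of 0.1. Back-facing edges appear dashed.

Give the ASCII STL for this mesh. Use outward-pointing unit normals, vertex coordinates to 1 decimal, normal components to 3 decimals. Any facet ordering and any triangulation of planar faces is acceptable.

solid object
 facet normal -0.467 0.654 -0.595
  outer loop
   vertex 3.7 5.0 4.7
   vertex 1.7 0.2 1.0
   vertex 3.1 5.3 5.5
  endloop
 endfacet
 facet normal -0.583 -0.442 0.682
  outer loop
   vertex 4.3 3.1 5.1
   vertex 3.1 5.3 5.5
   vertex 1.7 0.2 1.0
  endloop
 endfacet
 facet normal 0.862 0.350 0.367
  outer loop
   vertex 4.3 3.1 5.1
   vertex 5.3 2.0 3.8
   vertex 3.7 5.0 4.7
  endloop
 endfacet
 facet normal 0.807 0.354 0.472
  outer loop
   vertex 4.3 3.1 5.1
   vertex 3.7 5.0 4.7
   vertex 3.1 5.3 5.5
  endloop
 endfacet
 facet normal 0.564 0.139 -0.814
  outer loop
   vertex 4.0 2.0 2.9
   vertex 5.3 2.0 3.8
   vertex 1.7 0.2 1.0
  endloop
 endfacet
 facet normal 0.269 0.515 -0.814
  outer loop
   vertex 4.0 2.0 2.9
   vertex 1.7 0.2 1.0
   vertex 3.7 5.0 4.7
  endloop
 endfacet
 facet normal 0.499 0.482 -0.720
  outer loop
   vertex 4.0 2.0 2.9
   vertex 3.7 5.0 4.7
   vertex 5.3 2.0 3.8
  endloop
 endfacet
 facet normal 0.671 -0.269 -0.691
  outer loop
   vertex 2.5 0.4 1.7
   vertex 1.7 0.2 1.0
   vertex 5.3 2.0 3.8
  endloop
 endfacet
 facet normal -0.463 -0.558 0.688
  outer loop
   vertex 2.5 0.4 1.7
   vertex 4.3 3.1 5.1
   vertex 1.7 0.2 1.0
  endloop
 endfacet
 facet normal -0.031 -0.775 0.632
  outer loop
   vertex 2.5 0.4 1.7
   vertex 5.3 2.0 3.8
   vertex 4.3 3.1 5.1
  endloop
 endfacet
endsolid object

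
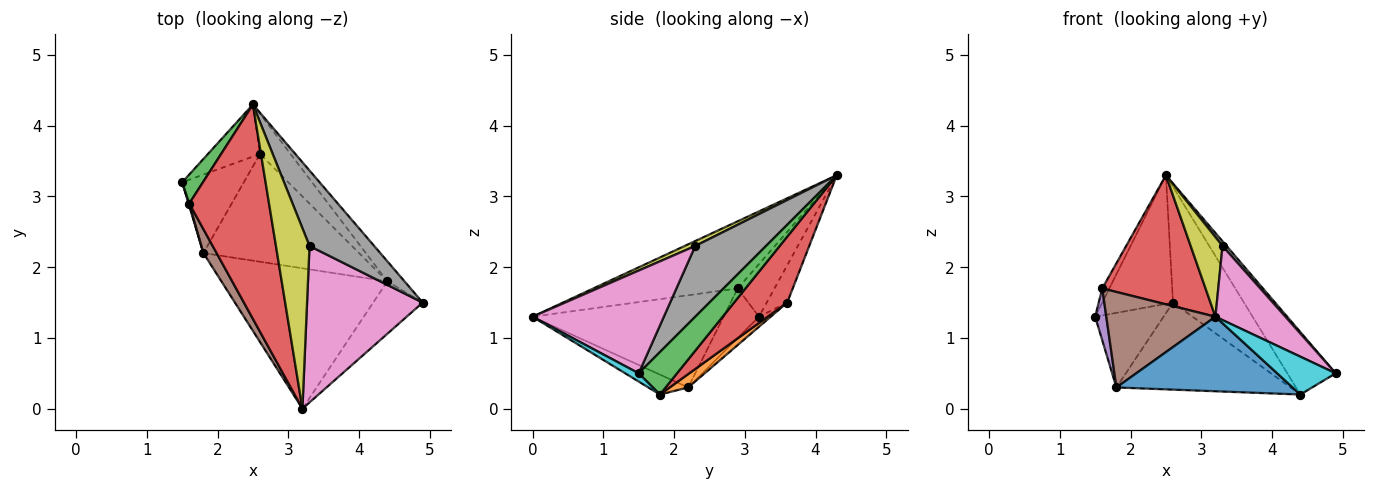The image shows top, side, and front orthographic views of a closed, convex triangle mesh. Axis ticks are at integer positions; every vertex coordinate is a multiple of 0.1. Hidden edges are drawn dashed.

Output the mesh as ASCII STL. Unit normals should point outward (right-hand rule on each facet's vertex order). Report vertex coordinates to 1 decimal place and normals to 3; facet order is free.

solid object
 facet normal -0.260 0.895 -0.363
  outer loop
   vertex 2.6 3.6 1.5
   vertex 1.5 3.2 1.3
   vertex 2.5 4.3 3.3
  endloop
 endfacet
 facet normal -0.118 0.684 -0.720
  outer loop
   vertex 2.6 3.6 1.5
   vertex 1.8 2.2 0.3
   vertex 1.5 3.2 1.3
  endloop
 endfacet
 facet normal -0.916 0.176 0.361
  outer loop
   vertex 1.6 2.9 1.7
   vertex 2.5 4.3 3.3
   vertex 1.5 3.2 1.3
  endloop
 endfacet
 facet normal -0.585 -0.418 0.695
  outer loop
   vertex 1.6 2.9 1.7
   vertex 3.2 0.0 1.3
   vertex 2.5 4.3 3.3
  endloop
 endfacet
 facet normal -0.954 -0.300 0.014
  outer loop
   vertex 1.6 2.9 1.7
   vertex 1.5 3.2 1.3
   vertex 1.8 2.2 0.3
  endloop
 endfacet
 facet normal -0.862 -0.492 0.123
  outer loop
   vertex 1.6 2.9 1.7
   vertex 1.8 2.2 0.3
   vertex 3.2 0.0 1.3
  endloop
 endfacet
 facet normal 0.626 -0.334 0.705
  outer loop
   vertex 3.3 2.3 2.3
   vertex 3.2 0.0 1.3
   vertex 4.9 1.5 0.5
  endloop
 endfacet
 facet normal 0.737 -0.042 0.674
  outer loop
   vertex 3.3 2.3 2.3
   vertex 4.9 1.5 0.5
   vertex 2.5 4.3 3.3
  endloop
 endfacet
 facet normal 0.133 -0.400 0.907
  outer loop
   vertex 3.3 2.3 2.3
   vertex 2.5 4.3 3.3
   vertex 3.2 0.0 1.3
  endloop
 endfacet
 facet normal 0.134 -0.580 -0.803
  outer loop
   vertex 4.4 1.8 0.2
   vertex 4.9 1.5 0.5
   vertex 3.2 0.0 1.3
  endloop
 endfacet
 facet normal -0.106 -0.466 -0.878
  outer loop
   vertex 4.4 1.8 0.2
   vertex 3.2 0.0 1.3
   vertex 1.8 2.2 0.3
  endloop
 endfacet
 facet normal 0.067 0.627 -0.776
  outer loop
   vertex 4.4 1.8 0.2
   vertex 1.8 2.2 0.3
   vertex 2.6 3.6 1.5
  endloop
 endfacet
 facet normal 0.602 0.760 -0.244
  outer loop
   vertex 4.4 1.8 0.2
   vertex 2.5 4.3 3.3
   vertex 4.9 1.5 0.5
  endloop
 endfacet
 facet normal 0.578 0.771 -0.268
  outer loop
   vertex 4.4 1.8 0.2
   vertex 2.6 3.6 1.5
   vertex 2.5 4.3 3.3
  endloop
 endfacet
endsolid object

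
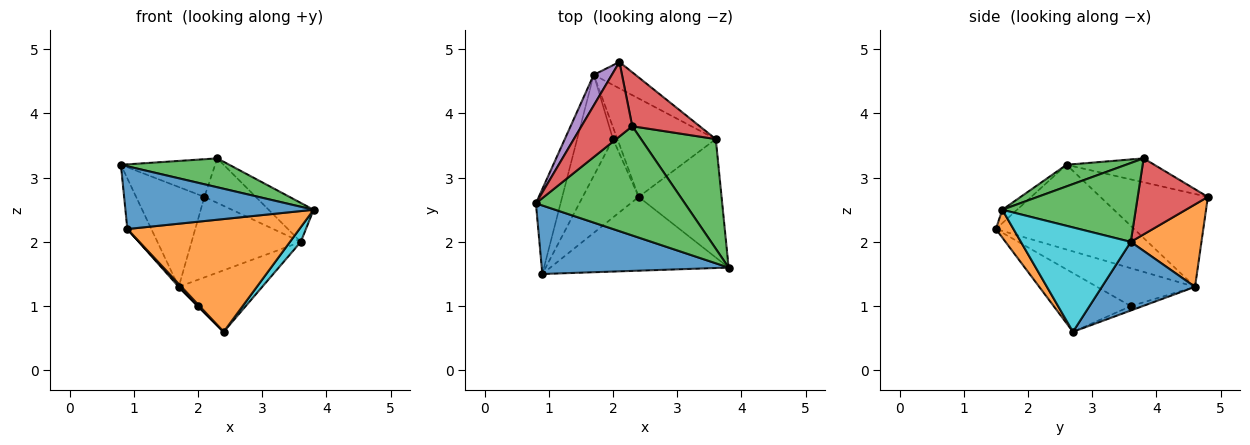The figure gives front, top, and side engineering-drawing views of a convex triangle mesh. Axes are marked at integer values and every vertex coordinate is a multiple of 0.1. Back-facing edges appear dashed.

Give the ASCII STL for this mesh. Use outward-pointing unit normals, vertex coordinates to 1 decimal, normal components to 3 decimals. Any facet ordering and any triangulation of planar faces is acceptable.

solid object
 facet normal -0.053 -0.674 0.737
  outer loop
   vertex 0.9 1.5 2.2
   vertex 3.8 1.6 2.5
   vertex 0.8 2.6 3.2
  endloop
 endfacet
 facet normal 0.085 -0.834 -0.545
  outer loop
   vertex 0.9 1.5 2.2
   vertex 2.4 2.7 0.6
   vertex 3.8 1.6 2.5
  endloop
 endfacet
 facet normal 0.139 -0.253 0.957
  outer loop
   vertex 2.3 3.8 3.3
   vertex 0.8 2.6 3.2
   vertex 3.8 1.6 2.5
  endloop
 endfacet
 facet normal -0.388 0.416 0.823
  outer loop
   vertex 2.3 3.8 3.3
   vertex 2.1 4.8 2.7
   vertex 0.8 2.6 3.2
  endloop
 endfacet
 facet normal -0.833 0.529 0.162
  outer loop
   vertex 1.7 4.6 1.3
   vertex 0.8 2.6 3.2
   vertex 2.1 4.8 2.7
  endloop
 endfacet
 facet normal -0.947 0.164 -0.276
  outer loop
   vertex 1.7 4.6 1.3
   vertex 0.9 1.5 2.2
   vertex 0.8 2.6 3.2
  endloop
 endfacet
 facet normal -0.724 -0.015 -0.690
  outer loop
   vertex 2.0 3.6 1.0
   vertex 2.4 2.7 0.6
   vertex 0.9 1.5 2.2
  endloop
 endfacet
 facet normal -0.707 0.000 -0.707
  outer loop
   vertex 2.0 3.6 1.0
   vertex 1.7 4.6 1.3
   vertex 2.4 2.7 0.6
  endloop
 endfacet
 facet normal -0.727 -0.012 -0.687
  outer loop
   vertex 2.0 3.6 1.0
   vertex 0.9 1.5 2.2
   vertex 1.7 4.6 1.3
  endloop
 endfacet
 facet normal 0.781 -0.077 -0.620
  outer loop
   vertex 3.6 3.6 2.0
   vertex 3.8 1.6 2.5
   vertex 2.4 2.7 0.6
  endloop
 endfacet
 facet normal 0.509 0.456 -0.730
  outer loop
   vertex 3.6 3.6 2.0
   vertex 2.4 2.7 0.6
   vertex 1.7 4.6 1.3
  endloop
 endfacet
 facet normal 0.524 0.809 -0.265
  outer loop
   vertex 3.6 3.6 2.0
   vertex 1.7 4.6 1.3
   vertex 2.1 4.8 2.7
  endloop
 endfacet
 facet normal 0.705 0.238 0.668
  outer loop
   vertex 3.6 3.6 2.0
   vertex 2.3 3.8 3.3
   vertex 3.8 1.6 2.5
  endloop
 endfacet
 facet normal 0.656 0.480 0.582
  outer loop
   vertex 3.6 3.6 2.0
   vertex 2.1 4.8 2.7
   vertex 2.3 3.8 3.3
  endloop
 endfacet
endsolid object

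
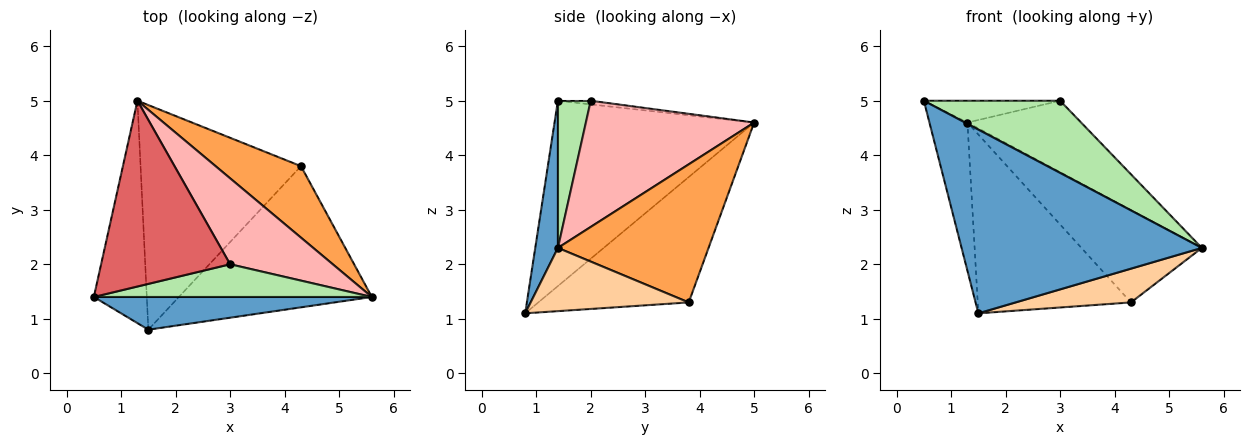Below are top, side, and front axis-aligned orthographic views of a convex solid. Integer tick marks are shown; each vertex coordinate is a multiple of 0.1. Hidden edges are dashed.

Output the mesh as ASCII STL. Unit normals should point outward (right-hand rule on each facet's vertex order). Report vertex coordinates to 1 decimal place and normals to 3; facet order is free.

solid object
 facet normal 0.092 -0.980 0.175
  outer loop
   vertex 1.5 0.8 1.1
   vertex 5.6 1.4 2.3
   vertex 0.5 1.4 5.0
  endloop
 endfacet
 facet normal -0.946 0.180 -0.270
  outer loop
   vertex 1.5 0.8 1.1
   vertex 0.5 1.4 5.0
   vertex 1.3 5.0 4.6
  endloop
 endfacet
 facet normal 0.703 0.562 0.435
  outer loop
   vertex 4.3 3.8 1.3
   vertex 1.3 5.0 4.6
   vertex 5.6 1.4 2.3
  endloop
 endfacet
 facet normal 0.304 -0.222 -0.927
  outer loop
   vertex 4.3 3.8 1.3
   vertex 5.6 1.4 2.3
   vertex 1.5 0.8 1.1
  endloop
 endfacet
 facet normal -0.522 0.531 -0.667
  outer loop
   vertex 4.3 3.8 1.3
   vertex 1.5 0.8 1.1
   vertex 1.3 5.0 4.6
  endloop
 endfacet
 facet normal 0.214 -0.890 0.403
  outer loop
   vertex 3.0 2.0 5.0
   vertex 0.5 1.4 5.0
   vertex 5.6 1.4 2.3
  endloop
 endfacet
 facet normal -0.028 0.117 0.993
  outer loop
   vertex 3.0 2.0 5.0
   vertex 1.3 5.0 4.6
   vertex 0.5 1.4 5.0
  endloop
 endfacet
 facet normal 0.687 0.464 0.559
  outer loop
   vertex 3.0 2.0 5.0
   vertex 5.6 1.4 2.3
   vertex 1.3 5.0 4.6
  endloop
 endfacet
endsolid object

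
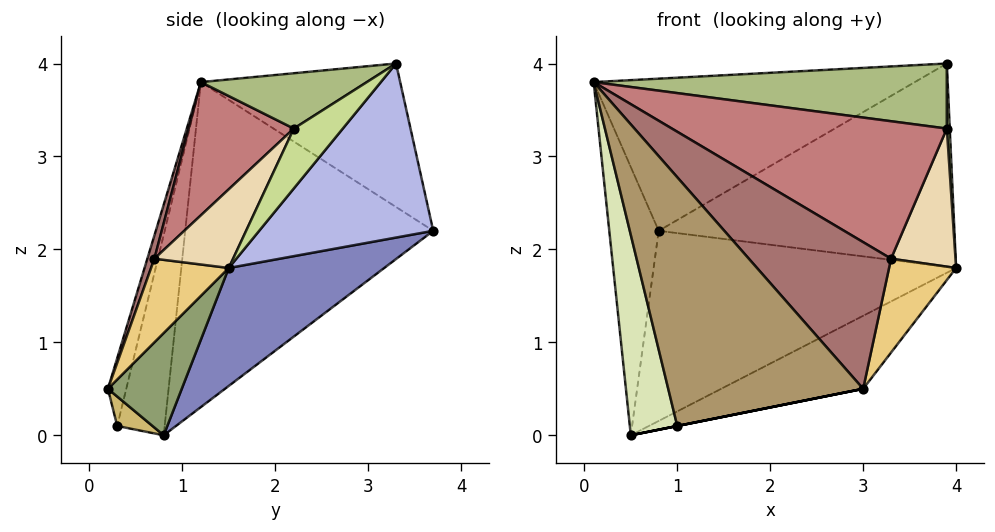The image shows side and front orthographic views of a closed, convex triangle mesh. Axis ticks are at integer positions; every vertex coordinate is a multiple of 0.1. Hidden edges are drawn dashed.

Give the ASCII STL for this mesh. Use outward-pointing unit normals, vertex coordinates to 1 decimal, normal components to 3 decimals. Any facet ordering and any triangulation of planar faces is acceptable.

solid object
 facet normal -0.973 0.194 -0.123
  outer loop
   vertex 0.5 0.8 0.0
   vertex 0.1 1.2 3.8
   vertex 0.8 3.7 2.2
  endloop
 endfacet
 facet normal 0.288 0.560 -0.777
  outer loop
   vertex 0.5 0.8 0.0
   vertex 0.8 3.7 2.2
   vertex 4.0 1.5 1.8
  endloop
 endfacet
 facet normal -0.355 0.572 0.739
  outer loop
   vertex 3.9 3.3 4.0
   vertex 0.8 3.7 2.2
   vertex 0.1 1.2 3.8
  endloop
 endfacet
 facet normal 0.419 0.712 -0.563
  outer loop
   vertex 3.9 3.3 4.0
   vertex 4.0 1.5 1.8
   vertex 0.8 3.7 2.2
  endloop
 endfacet
 facet normal 0.289 0.556 -0.779
  outer loop
   vertex 3.0 0.2 0.5
   vertex 0.5 0.8 0.0
   vertex 4.0 1.5 1.8
  endloop
 endfacet
 facet normal 0.245 -0.521 0.818
  outer loop
   vertex 3.9 2.2 3.3
   vertex 3.9 3.3 4.0
   vertex 0.1 1.2 3.8
  endloop
 endfacet
 facet normal 0.994 -0.060 0.094
  outer loop
   vertex 3.9 2.2 3.3
   vertex 4.0 1.5 1.8
   vertex 3.9 3.3 4.0
  endloop
 endfacet
 facet normal -0.707 -0.707 0.000
  outer loop
   vertex 1.0 0.3 0.1
   vertex 0.1 1.2 3.8
   vertex 0.5 0.8 0.0
  endloop
 endfacet
 facet normal -0.091 -0.972 0.214
  outer loop
   vertex 1.0 0.3 0.1
   vertex 3.0 0.2 0.5
   vertex 0.1 1.2 3.8
  endloop
 endfacet
 facet normal 0.196 0.000 -0.981
  outer loop
   vertex 1.0 0.3 0.1
   vertex 0.5 0.8 0.0
   vertex 3.0 0.2 0.5
  endloop
 endfacet
 facet normal 0.755 -0.652 0.071
  outer loop
   vertex 3.3 0.7 1.9
   vertex 3.0 0.2 0.5
   vertex 4.0 1.5 1.8
  endloop
 endfacet
 facet normal 0.731 -0.599 0.328
  outer loop
   vertex 3.3 0.7 1.9
   vertex 4.0 1.5 1.8
   vertex 3.9 2.2 3.3
  endloop
 endfacet
 facet normal 0.047 -0.944 0.327
  outer loop
   vertex 3.3 0.7 1.9
   vertex 0.1 1.2 3.8
   vertex 3.0 0.2 0.5
  endloop
 endfacet
 facet normal 0.273 -0.712 0.647
  outer loop
   vertex 3.3 0.7 1.9
   vertex 3.9 2.2 3.3
   vertex 0.1 1.2 3.8
  endloop
 endfacet
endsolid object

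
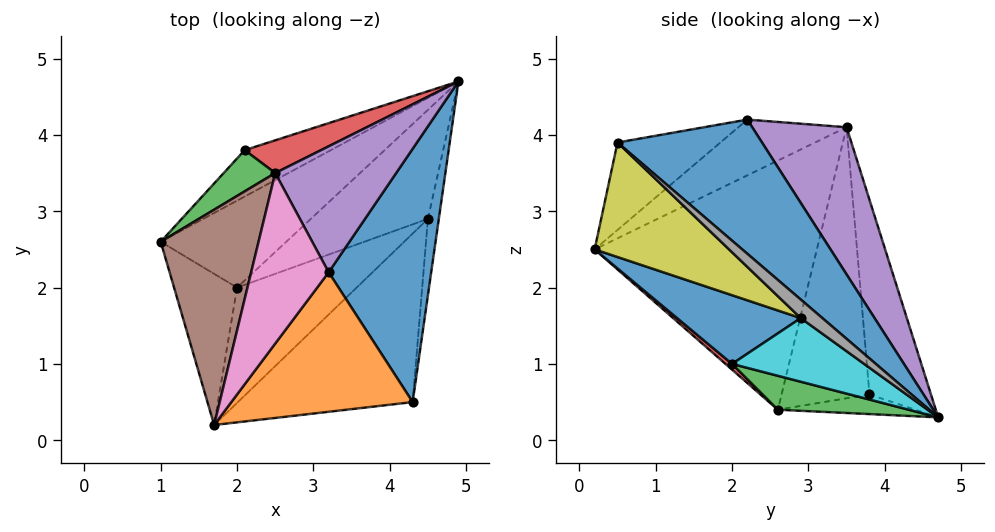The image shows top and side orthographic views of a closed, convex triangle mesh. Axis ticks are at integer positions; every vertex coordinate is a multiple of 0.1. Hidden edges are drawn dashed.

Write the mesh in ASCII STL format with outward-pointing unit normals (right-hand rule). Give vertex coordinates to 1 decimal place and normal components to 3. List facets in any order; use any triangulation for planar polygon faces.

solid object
 facet normal 0.736 0.377 0.562
  outer loop
   vertex 4.3 0.5 3.9
   vertex 4.9 4.7 0.3
   vertex 3.2 2.2 4.2
  endloop
 endfacet
 facet normal -0.398 -0.403 0.825
  outer loop
   vertex 4.3 0.5 3.9
   vertex 3.2 2.2 4.2
   vertex 1.7 0.2 2.5
  endloop
 endfacet
 facet normal 0.230 -0.469 -0.853
  outer loop
   vertex 2.0 2.0 1.0
   vertex 1.0 2.6 0.4
   vertex 4.9 4.7 0.3
  endloop
 endfacet
 facet normal 0.069 -0.645 -0.761
  outer loop
   vertex 2.0 2.0 1.0
   vertex 1.7 0.2 2.5
   vertex 1.0 2.6 0.4
  endloop
 endfacet
 facet normal 0.701 0.422 0.576
  outer loop
   vertex 2.5 3.5 4.1
   vertex 3.2 2.2 4.2
   vertex 4.9 4.7 0.3
  endloop
 endfacet
 facet normal -0.930 0.048 0.365
  outer loop
   vertex 2.5 3.5 4.1
   vertex 1.0 2.6 0.4
   vertex 1.7 0.2 2.5
  endloop
 endfacet
 facet normal -0.566 -0.244 0.787
  outer loop
   vertex 2.5 3.5 4.1
   vertex 1.7 0.2 2.5
   vertex 3.2 2.2 4.2
  endloop
 endfacet
 facet normal 0.753 -0.487 -0.443
  outer loop
   vertex 4.5 2.9 1.6
   vertex 4.9 4.7 0.3
   vertex 4.3 0.5 3.9
  endloop
 endfacet
 facet normal 0.418 -0.646 -0.638
  outer loop
   vertex 4.5 2.9 1.6
   vertex 4.3 0.5 3.9
   vertex 1.7 0.2 2.5
  endloop
 endfacet
 facet normal 0.384 -0.595 -0.706
  outer loop
   vertex 4.5 2.9 1.6
   vertex 2.0 2.0 1.0
   vertex 4.9 4.7 0.3
  endloop
 endfacet
 facet normal 0.388 -0.627 -0.675
  outer loop
   vertex 4.5 2.9 1.6
   vertex 1.7 0.2 2.5
   vertex 2.0 2.0 1.0
  endloop
 endfacet
 facet normal -0.209 0.344 -0.916
  outer loop
   vertex 2.1 3.8 0.6
   vertex 4.9 4.7 0.3
   vertex 1.0 2.6 0.4
  endloop
 endfacet
 facet normal -0.741 0.656 0.141
  outer loop
   vertex 2.1 3.8 0.6
   vertex 1.0 2.6 0.4
   vertex 2.5 3.5 4.1
  endloop
 endfacet
 facet normal -0.293 0.949 0.115
  outer loop
   vertex 2.1 3.8 0.6
   vertex 2.5 3.5 4.1
   vertex 4.9 4.7 0.3
  endloop
 endfacet
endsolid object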